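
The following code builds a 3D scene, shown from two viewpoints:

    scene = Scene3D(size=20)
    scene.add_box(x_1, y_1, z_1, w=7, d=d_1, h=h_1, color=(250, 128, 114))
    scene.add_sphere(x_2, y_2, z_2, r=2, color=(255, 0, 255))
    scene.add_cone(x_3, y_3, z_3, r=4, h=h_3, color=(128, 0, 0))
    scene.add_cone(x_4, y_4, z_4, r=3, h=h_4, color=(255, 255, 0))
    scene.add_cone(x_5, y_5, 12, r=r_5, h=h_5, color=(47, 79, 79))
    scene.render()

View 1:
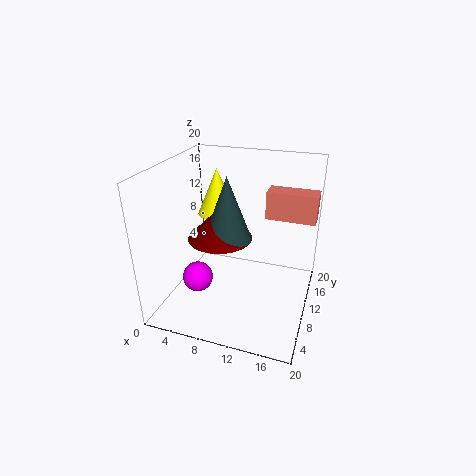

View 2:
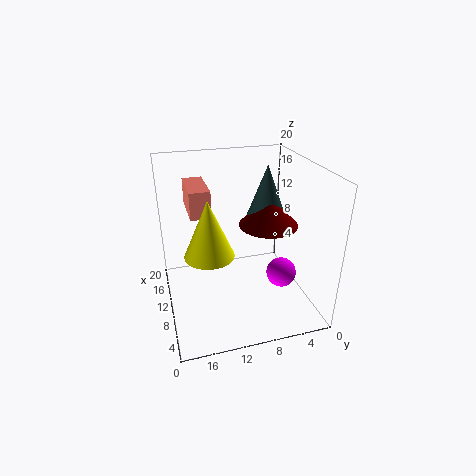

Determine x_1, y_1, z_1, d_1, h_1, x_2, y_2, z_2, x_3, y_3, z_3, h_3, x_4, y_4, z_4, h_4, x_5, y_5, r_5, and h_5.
x_1 = 13, y_1 = 13, z_1 = 12, d_1 = 3, h_1 = 4, x_2 = 6, y_2 = 5, z_2 = 6, x_3 = 9, y_3 = 6, z_3 = 12, h_3 = 4, x_4 = 5, y_4 = 15, z_4 = 11, h_4 = 7, x_5 = 10, y_5 = 6, r_5 = 3, h_5 = 8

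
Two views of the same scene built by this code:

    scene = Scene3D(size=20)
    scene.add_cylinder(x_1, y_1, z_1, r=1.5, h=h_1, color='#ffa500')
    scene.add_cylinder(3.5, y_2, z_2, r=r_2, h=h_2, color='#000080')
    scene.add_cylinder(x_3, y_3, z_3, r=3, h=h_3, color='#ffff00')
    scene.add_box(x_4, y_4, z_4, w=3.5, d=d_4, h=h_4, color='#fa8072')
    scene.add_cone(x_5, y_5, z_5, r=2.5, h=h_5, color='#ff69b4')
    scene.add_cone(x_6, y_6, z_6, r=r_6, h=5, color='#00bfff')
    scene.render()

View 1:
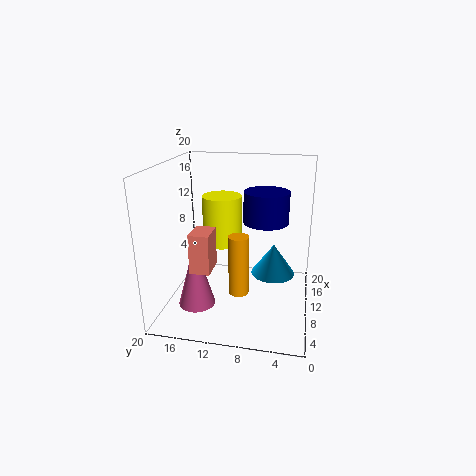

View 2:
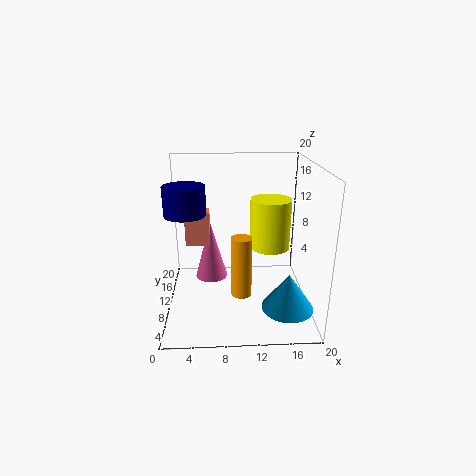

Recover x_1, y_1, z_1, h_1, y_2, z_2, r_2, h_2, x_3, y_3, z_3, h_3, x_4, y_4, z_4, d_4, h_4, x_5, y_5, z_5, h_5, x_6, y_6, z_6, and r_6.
x_1 = 10.5, y_1 = 10, z_1 = 1, h_1 = 9, y_2 = 5.5, z_2 = 15, r_2 = 2.5, h_2 = 3.5, x_3 = 15, y_3 = 13.5, z_3 = 7, h_3 = 7.5, x_4 = 2.5, y_4 = 12, z_4 = 8, d_4 = 2.5, h_4 = 5, x_5 = 6, y_5 = 15, z_5 = 1.5, h_5 = 9, x_6 = 16.5, y_6 = 5.5, z_6 = 1.5, r_6 = 3.5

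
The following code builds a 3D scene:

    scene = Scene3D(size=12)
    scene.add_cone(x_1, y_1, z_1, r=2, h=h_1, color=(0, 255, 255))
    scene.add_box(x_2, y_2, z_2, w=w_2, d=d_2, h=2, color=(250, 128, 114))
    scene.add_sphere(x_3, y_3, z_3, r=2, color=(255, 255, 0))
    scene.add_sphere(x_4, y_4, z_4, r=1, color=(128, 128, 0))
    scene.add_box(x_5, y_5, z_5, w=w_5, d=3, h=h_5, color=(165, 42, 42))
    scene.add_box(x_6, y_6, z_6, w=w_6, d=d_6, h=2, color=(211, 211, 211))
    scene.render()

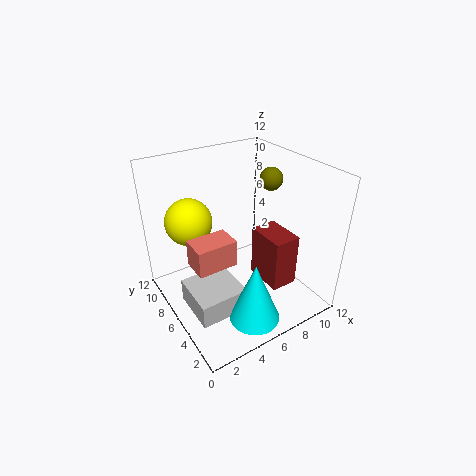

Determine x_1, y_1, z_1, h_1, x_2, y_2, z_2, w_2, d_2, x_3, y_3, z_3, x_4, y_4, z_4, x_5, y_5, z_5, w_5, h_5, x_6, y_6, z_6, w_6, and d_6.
x_1 = 5, y_1 = 2, z_1 = 1, h_1 = 5, x_2 = 1, y_2 = 3, z_2 = 6, w_2 = 3, d_2 = 2, x_3 = 3, y_3 = 9, z_3 = 7, x_4 = 10, y_4 = 7, z_4 = 10, x_5 = 6, y_5 = 1, z_5 = 4, w_5 = 2, h_5 = 4, x_6 = 1, y_6 = 3, z_6 = 1, w_6 = 4, d_6 = 4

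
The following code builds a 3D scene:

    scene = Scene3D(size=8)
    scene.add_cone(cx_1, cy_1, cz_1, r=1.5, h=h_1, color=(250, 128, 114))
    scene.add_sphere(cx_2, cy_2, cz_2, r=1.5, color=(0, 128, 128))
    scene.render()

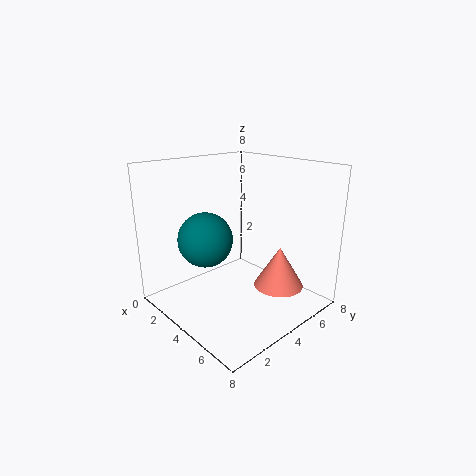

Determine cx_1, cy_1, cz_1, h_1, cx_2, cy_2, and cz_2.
cx_1 = 5; cy_1 = 6.5; cz_1 = 0.5; h_1 = 2.5; cx_2 = 3; cy_2 = 2.5; cz_2 = 4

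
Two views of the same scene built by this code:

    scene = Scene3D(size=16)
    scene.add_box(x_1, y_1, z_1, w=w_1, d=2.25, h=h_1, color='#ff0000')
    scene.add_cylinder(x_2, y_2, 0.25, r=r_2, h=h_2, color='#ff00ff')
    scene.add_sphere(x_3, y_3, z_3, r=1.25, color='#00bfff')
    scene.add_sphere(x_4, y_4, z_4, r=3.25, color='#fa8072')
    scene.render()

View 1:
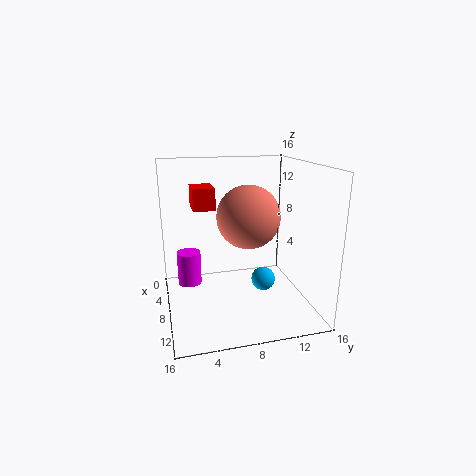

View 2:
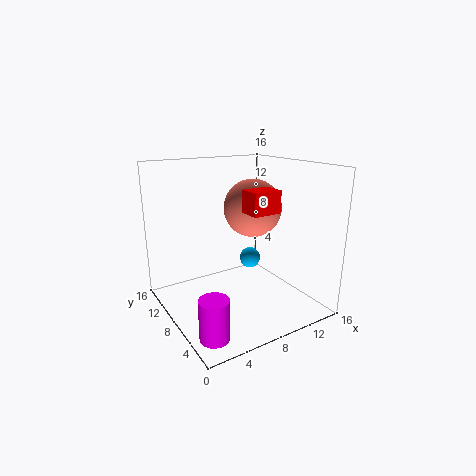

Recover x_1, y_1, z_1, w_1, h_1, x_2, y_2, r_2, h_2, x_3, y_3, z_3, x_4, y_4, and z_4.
x_1 = 6.75, y_1 = 3, z_1 = 11.75, w_1 = 3, h_1 = 2.25, x_2 = 2.25, y_2 = 3, r_2 = 1.5, h_2 = 4.25, x_3 = 11, y_3 = 10, z_3 = 4.25, x_4 = 10.25, y_4 = 8.5, z_4 = 11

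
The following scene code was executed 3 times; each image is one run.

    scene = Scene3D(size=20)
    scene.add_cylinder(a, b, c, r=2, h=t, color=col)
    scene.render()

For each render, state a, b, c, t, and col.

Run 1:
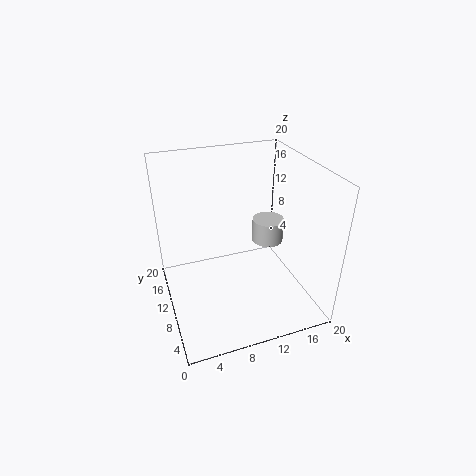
a = 13
b = 7
c = 11
t = 3
col = 'lightgray'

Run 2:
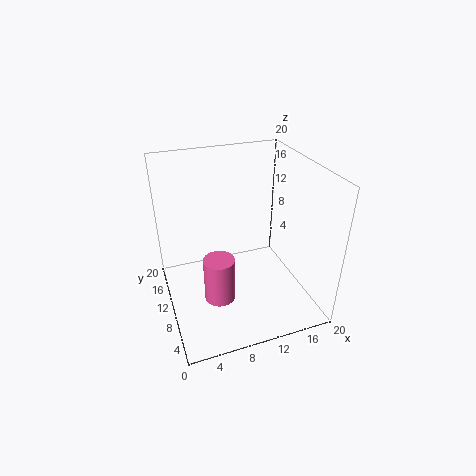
a = 6
b = 6
c = 4
t = 6
col = 'hotpink'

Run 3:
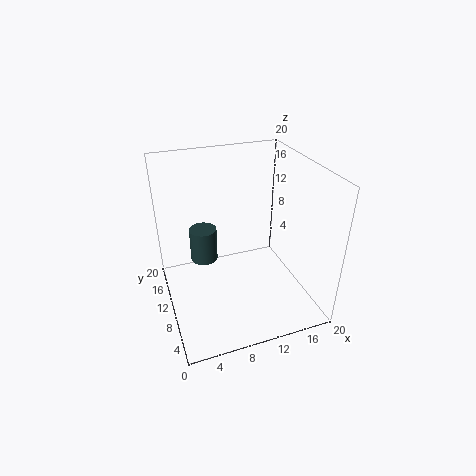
a = 6
b = 14
c = 5
t = 5
col = 'darkslategray'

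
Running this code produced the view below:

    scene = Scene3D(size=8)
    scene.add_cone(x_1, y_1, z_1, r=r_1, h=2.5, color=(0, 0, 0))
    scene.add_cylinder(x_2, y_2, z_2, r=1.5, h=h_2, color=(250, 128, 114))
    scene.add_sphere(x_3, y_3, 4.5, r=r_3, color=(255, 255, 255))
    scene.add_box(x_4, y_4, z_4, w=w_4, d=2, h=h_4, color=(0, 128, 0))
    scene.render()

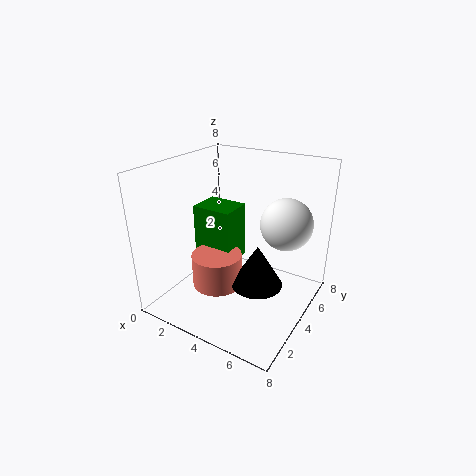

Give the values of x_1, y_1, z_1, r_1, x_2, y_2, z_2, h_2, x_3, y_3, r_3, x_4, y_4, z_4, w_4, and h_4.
x_1 = 5; y_1 = 4.5; z_1 = 1; r_1 = 1.5; x_2 = 2.5; y_2 = 4; z_2 = 0.5; h_2 = 2; x_3 = 6; y_3 = 6; r_3 = 1.5; x_4 = 0.5; y_4 = 4.5; z_4 = 1.5; w_4 = 2.5; h_4 = 3.5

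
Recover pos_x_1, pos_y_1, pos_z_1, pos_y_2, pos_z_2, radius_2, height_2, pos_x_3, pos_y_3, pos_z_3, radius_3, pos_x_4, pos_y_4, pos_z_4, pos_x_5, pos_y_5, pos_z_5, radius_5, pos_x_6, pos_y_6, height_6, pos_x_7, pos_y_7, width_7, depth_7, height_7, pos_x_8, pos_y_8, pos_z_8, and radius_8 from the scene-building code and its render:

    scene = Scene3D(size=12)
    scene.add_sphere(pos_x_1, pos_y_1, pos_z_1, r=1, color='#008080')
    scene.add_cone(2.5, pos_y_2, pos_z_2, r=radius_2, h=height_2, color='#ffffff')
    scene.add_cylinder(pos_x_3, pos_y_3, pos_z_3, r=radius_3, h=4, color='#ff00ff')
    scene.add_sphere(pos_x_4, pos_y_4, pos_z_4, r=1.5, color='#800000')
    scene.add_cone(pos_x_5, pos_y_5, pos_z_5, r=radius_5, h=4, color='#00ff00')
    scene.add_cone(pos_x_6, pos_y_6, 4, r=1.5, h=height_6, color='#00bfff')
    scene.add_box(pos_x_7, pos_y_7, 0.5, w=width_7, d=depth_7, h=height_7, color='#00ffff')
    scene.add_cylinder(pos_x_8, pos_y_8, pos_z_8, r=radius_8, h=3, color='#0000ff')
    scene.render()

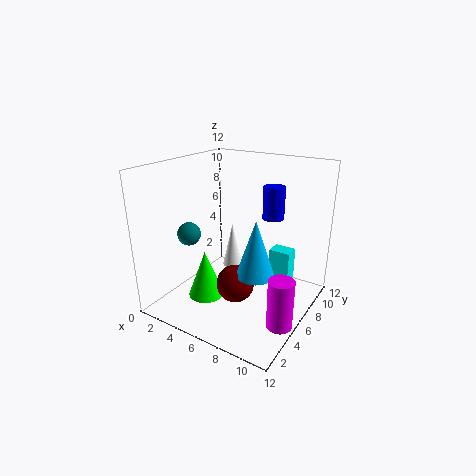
pos_x_1 = 2, pos_y_1 = 4.5, pos_z_1 = 6, pos_y_2 = 10.5, pos_z_2 = 0.5, radius_2 = 1, height_2 = 4.5, pos_x_3 = 11, pos_y_3 = 4, pos_z_3 = 0.5, radius_3 = 1, pos_x_4 = 7, pos_y_4 = 4, pos_z_4 = 3, pos_x_5 = 4, pos_y_5 = 4, pos_z_5 = 1, radius_5 = 1.5, pos_x_6 = 8.5, pos_y_6 = 4.5, height_6 = 4.5, pos_x_7 = 7, pos_y_7 = 10, width_7 = 2, depth_7 = 1.5, height_7 = 3, pos_x_8 = 7, pos_y_8 = 10.5, pos_z_8 = 6.5, radius_8 = 1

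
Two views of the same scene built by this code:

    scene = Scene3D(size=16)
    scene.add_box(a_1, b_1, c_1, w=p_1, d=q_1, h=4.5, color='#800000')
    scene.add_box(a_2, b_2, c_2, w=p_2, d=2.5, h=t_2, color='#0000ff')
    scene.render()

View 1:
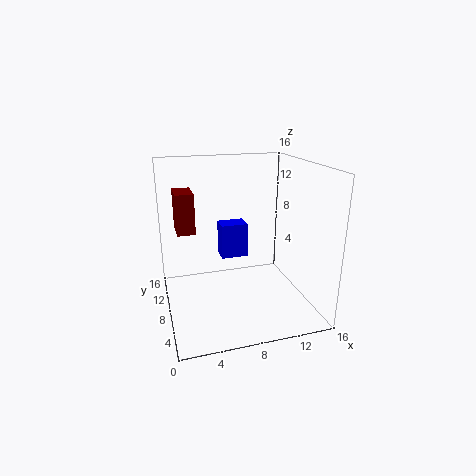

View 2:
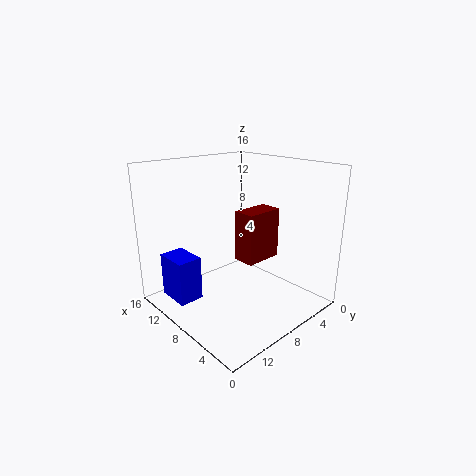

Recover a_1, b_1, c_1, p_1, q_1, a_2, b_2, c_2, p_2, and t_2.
a_1 = 1.5, b_1 = 9, c_1 = 8.5, p_1 = 2, q_1 = 3.5, a_2 = 7.5, b_2 = 13.5, c_2 = 3, p_2 = 3.5, t_2 = 4.5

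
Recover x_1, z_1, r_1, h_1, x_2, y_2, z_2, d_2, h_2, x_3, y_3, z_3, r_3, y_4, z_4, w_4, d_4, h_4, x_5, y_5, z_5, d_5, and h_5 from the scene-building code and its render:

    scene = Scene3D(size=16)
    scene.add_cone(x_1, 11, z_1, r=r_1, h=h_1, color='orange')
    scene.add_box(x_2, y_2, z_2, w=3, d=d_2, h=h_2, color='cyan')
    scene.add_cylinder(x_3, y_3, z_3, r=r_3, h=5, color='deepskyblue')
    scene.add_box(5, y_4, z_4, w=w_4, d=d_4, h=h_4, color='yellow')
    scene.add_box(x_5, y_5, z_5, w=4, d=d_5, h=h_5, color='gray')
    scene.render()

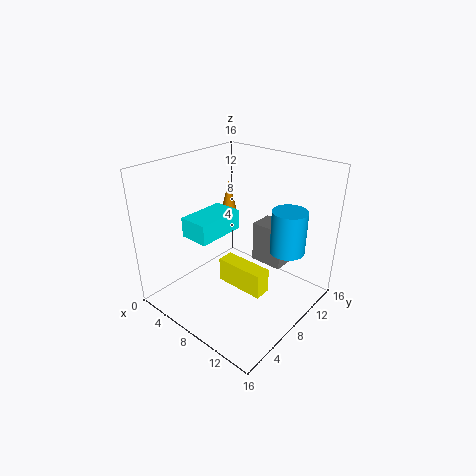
x_1 = 4
z_1 = 9
r_1 = 1
h_1 = 4
x_2 = 6
y_2 = 2
z_2 = 10
d_2 = 5
h_2 = 2
x_3 = 12
y_3 = 12
z_3 = 6
r_3 = 2
y_4 = 8
z_4 = 1
w_4 = 6
d_4 = 2
h_4 = 3
x_5 = 7
y_5 = 12
z_5 = 3
d_5 = 3
h_5 = 5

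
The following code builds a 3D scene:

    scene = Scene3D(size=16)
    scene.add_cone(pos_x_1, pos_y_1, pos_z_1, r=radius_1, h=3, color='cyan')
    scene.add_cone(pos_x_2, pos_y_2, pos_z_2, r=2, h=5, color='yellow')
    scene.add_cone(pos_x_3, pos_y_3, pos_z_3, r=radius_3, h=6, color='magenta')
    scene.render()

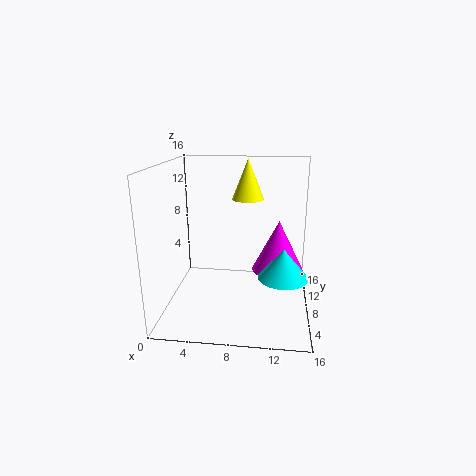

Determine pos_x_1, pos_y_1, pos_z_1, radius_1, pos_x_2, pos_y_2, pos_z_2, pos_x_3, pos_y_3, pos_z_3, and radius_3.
pos_x_1 = 13, pos_y_1 = 4, pos_z_1 = 5.5, radius_1 = 2.5, pos_x_2 = 8.5, pos_y_2 = 14, pos_z_2 = 11, pos_x_3 = 12.5, pos_y_3 = 10, pos_z_3 = 3.5, radius_3 = 3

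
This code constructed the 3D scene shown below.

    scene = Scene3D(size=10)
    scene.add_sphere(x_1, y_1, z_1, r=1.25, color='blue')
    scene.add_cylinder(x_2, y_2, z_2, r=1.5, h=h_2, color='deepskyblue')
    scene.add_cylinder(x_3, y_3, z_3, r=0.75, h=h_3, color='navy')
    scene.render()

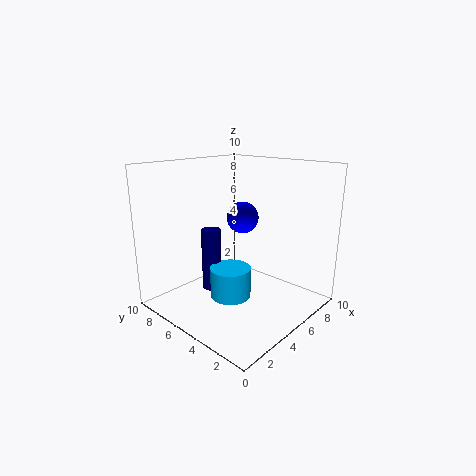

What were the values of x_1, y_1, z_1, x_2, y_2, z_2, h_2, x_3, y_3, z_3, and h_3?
x_1 = 7.75
y_1 = 7
z_1 = 5.5
x_2 = 5
y_2 = 5.75
z_2 = 0.25
h_2 = 2.25
x_3 = 5
y_3 = 7.75
z_3 = 0.25
h_3 = 4.75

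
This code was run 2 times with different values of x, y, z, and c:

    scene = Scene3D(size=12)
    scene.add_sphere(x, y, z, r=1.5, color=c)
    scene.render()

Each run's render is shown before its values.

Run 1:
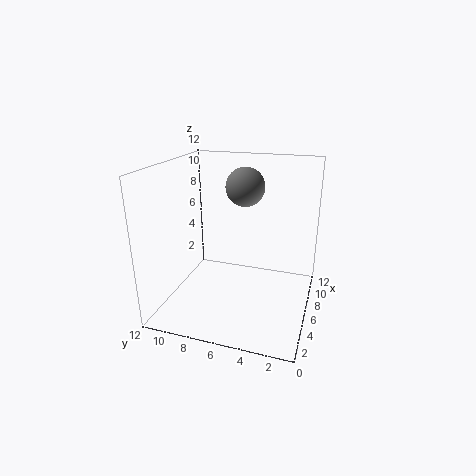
x = 5.5; y = 5.25; z = 10.5; c = 'gray'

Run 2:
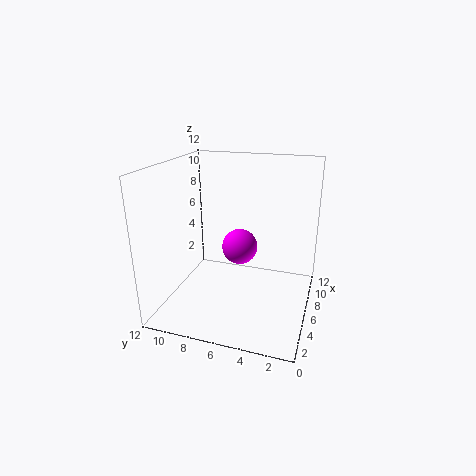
x = 6.5; y = 6; z = 5; c = 'magenta'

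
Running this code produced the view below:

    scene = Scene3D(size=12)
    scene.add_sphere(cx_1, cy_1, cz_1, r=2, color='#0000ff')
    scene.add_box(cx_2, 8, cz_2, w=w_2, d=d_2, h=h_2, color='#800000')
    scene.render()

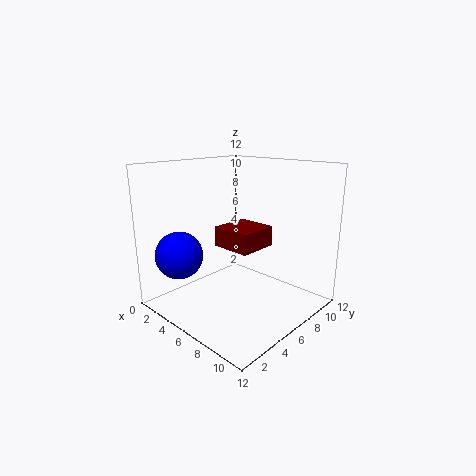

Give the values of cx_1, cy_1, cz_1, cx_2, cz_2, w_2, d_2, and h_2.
cx_1 = 2.5
cy_1 = 2.5
cz_1 = 4.5
cx_2 = 1
cz_2 = 3.5
w_2 = 4
d_2 = 4
h_2 = 2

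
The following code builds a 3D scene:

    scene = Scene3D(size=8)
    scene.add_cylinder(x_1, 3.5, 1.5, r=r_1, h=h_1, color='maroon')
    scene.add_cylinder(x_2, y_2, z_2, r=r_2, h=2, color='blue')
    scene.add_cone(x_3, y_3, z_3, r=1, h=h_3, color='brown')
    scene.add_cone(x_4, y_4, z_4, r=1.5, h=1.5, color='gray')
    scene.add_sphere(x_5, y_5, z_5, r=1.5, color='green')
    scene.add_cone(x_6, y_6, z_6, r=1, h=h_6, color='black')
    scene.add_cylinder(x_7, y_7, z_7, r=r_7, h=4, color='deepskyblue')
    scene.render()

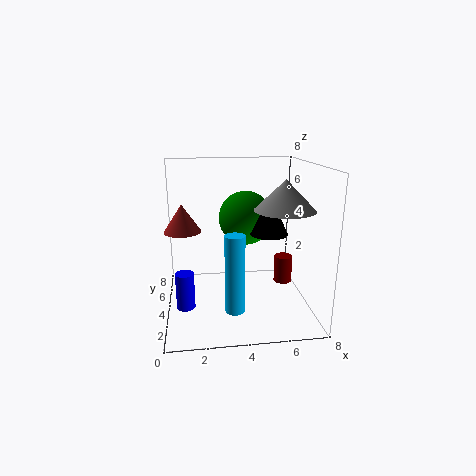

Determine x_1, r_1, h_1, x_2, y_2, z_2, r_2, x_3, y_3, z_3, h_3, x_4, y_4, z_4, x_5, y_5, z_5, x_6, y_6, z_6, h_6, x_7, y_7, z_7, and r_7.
x_1 = 6.5, r_1 = 0.5, h_1 = 1.5, x_2 = 1, y_2 = 3, z_2 = 0.5, r_2 = 0.5, x_3 = 1, y_3 = 4, z_3 = 4.5, h_3 = 1.5, x_4 = 6, y_4 = 2, z_4 = 6, x_5 = 4.5, y_5 = 4.5, z_5 = 5, x_6 = 5.5, y_6 = 3, z_6 = 4.5, h_6 = 2, x_7 = 3.5, y_7 = 1.5, z_7 = 1, r_7 = 0.5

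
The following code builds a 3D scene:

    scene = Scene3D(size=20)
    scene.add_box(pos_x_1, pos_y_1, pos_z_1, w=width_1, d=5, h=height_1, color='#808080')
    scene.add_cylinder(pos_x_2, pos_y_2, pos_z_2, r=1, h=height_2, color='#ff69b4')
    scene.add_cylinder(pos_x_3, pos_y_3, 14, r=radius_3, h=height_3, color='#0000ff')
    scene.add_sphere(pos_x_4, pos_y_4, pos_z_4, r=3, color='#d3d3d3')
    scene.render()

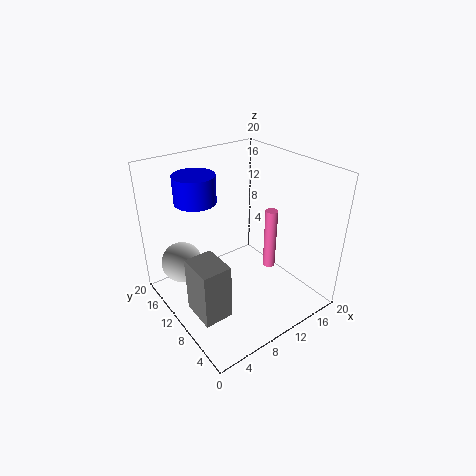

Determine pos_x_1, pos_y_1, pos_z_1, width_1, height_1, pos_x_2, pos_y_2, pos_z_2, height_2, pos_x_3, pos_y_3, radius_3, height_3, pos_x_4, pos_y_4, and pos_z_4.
pos_x_1 = 2; pos_y_1 = 6; pos_z_1 = 1; width_1 = 4; height_1 = 8; pos_x_2 = 18; pos_y_2 = 12; pos_z_2 = 1; height_2 = 10; pos_x_3 = 7; pos_y_3 = 16; radius_3 = 3; height_3 = 4; pos_x_4 = 4; pos_y_4 = 16; pos_z_4 = 5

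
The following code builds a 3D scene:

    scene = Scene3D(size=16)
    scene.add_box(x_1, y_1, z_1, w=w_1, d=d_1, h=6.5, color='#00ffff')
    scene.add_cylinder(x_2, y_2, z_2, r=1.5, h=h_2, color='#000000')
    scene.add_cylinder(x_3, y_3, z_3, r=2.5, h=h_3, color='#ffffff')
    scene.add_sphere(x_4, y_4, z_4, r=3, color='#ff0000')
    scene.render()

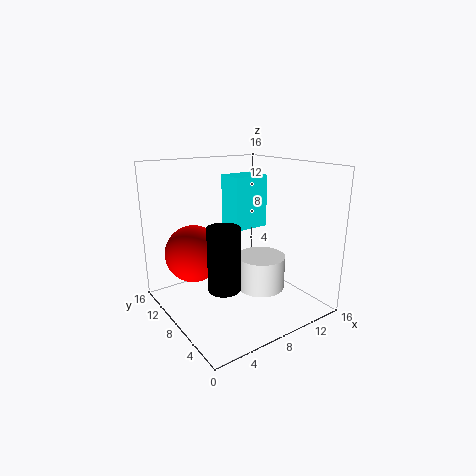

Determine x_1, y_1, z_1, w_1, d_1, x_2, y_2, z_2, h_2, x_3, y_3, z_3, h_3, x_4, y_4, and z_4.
x_1 = 10; y_1 = 11; z_1 = 7.5; w_1 = 4.5; d_1 = 3.5; x_2 = 3; y_2 = 3; z_2 = 5.5; h_2 = 6; x_3 = 8.5; y_3 = 4.5; z_3 = 3.5; h_3 = 3.5; x_4 = 3; y_4 = 9; z_4 = 7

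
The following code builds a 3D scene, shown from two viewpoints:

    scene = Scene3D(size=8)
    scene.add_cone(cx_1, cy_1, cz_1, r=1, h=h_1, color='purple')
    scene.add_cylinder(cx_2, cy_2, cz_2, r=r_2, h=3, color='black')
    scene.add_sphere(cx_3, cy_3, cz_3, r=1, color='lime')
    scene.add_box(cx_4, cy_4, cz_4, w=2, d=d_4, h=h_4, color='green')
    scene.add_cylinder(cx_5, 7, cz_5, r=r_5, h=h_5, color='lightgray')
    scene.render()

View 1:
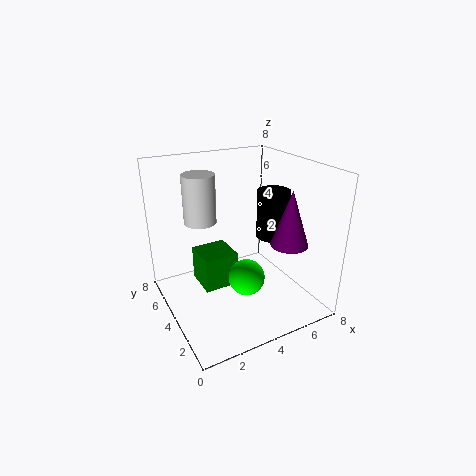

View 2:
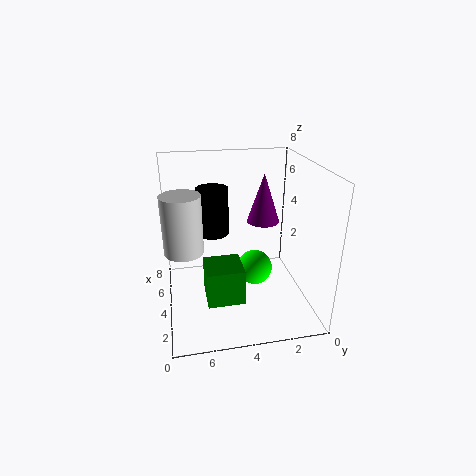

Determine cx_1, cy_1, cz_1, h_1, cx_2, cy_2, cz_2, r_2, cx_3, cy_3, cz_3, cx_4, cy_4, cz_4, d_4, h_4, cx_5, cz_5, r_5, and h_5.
cx_1 = 6, cy_1 = 2, cz_1 = 4, h_1 = 3, cx_2 = 7, cy_2 = 5, cz_2 = 3, r_2 = 1, cx_3 = 4, cy_3 = 3, cz_3 = 2, cx_4 = 2, cy_4 = 4, cz_4 = 1, d_4 = 2, h_4 = 2, cx_5 = 3, cz_5 = 4, r_5 = 1, h_5 = 3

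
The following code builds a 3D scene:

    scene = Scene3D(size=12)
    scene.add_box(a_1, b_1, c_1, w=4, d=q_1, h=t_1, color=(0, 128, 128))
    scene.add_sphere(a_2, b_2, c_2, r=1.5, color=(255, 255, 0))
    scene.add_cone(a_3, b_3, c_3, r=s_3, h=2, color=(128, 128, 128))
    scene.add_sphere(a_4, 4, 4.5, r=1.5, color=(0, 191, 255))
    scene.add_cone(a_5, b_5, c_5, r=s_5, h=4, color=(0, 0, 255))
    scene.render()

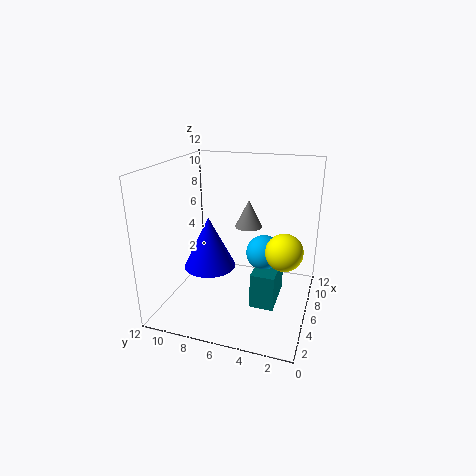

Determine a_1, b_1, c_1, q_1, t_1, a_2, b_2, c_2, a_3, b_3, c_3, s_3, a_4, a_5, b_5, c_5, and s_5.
a_1 = 4.5, b_1 = 2.5, c_1 = 0.5, q_1 = 2, t_1 = 3, a_2 = 5.5, b_2 = 2, c_2 = 5.5, a_3 = 4, b_3 = 4.5, c_3 = 8, s_3 = 1, a_4 = 7, a_5 = 3.5, b_5 = 7.5, c_5 = 4.5, s_5 = 2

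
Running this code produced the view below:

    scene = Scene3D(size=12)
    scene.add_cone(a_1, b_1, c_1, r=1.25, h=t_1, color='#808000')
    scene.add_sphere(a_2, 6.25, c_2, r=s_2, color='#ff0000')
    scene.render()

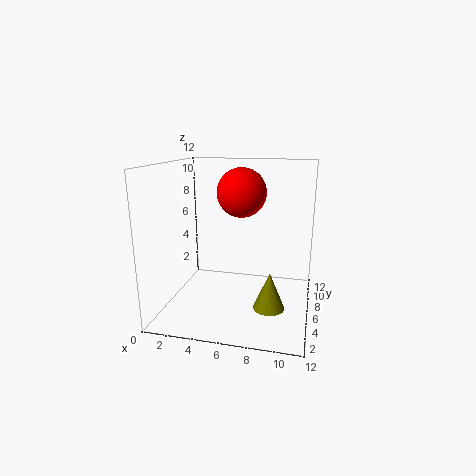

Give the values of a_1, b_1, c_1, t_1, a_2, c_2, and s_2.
a_1 = 9; b_1 = 4; c_1 = 1; t_1 = 3; a_2 = 6.25; c_2 = 9.75; s_2 = 2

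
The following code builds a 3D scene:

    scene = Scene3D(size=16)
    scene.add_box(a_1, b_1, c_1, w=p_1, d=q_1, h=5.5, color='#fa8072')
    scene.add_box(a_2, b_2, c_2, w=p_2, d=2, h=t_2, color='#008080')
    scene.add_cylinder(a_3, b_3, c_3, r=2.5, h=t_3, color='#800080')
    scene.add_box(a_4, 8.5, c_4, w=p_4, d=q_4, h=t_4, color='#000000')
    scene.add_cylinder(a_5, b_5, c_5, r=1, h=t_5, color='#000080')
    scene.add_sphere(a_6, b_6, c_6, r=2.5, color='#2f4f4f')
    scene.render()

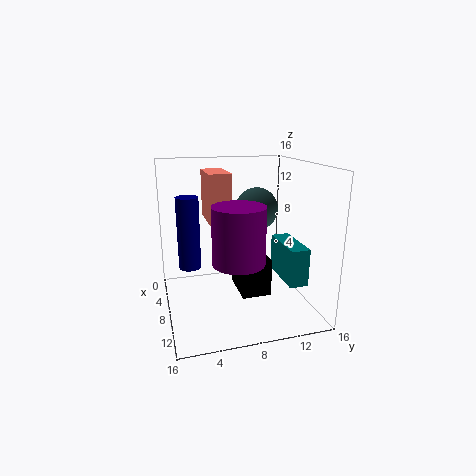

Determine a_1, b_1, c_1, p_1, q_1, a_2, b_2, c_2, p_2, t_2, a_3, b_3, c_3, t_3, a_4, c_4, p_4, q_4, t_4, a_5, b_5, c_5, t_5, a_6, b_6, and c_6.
a_1 = 2.5
b_1 = 5
c_1 = 9.5
p_1 = 5
q_1 = 2.5
a_2 = 8
b_2 = 12
c_2 = 4
p_2 = 5.5
t_2 = 4
a_3 = 13.5
b_3 = 6.5
c_3 = 7.5
t_3 = 5.5
a_4 = 3.5
c_4 = 0.5
p_4 = 5
q_4 = 3.5
t_4 = 4.5
a_5 = 13
b_5 = 2
c_5 = 7.5
t_5 = 6.5
a_6 = 5.5
b_6 = 11
c_6 = 10.5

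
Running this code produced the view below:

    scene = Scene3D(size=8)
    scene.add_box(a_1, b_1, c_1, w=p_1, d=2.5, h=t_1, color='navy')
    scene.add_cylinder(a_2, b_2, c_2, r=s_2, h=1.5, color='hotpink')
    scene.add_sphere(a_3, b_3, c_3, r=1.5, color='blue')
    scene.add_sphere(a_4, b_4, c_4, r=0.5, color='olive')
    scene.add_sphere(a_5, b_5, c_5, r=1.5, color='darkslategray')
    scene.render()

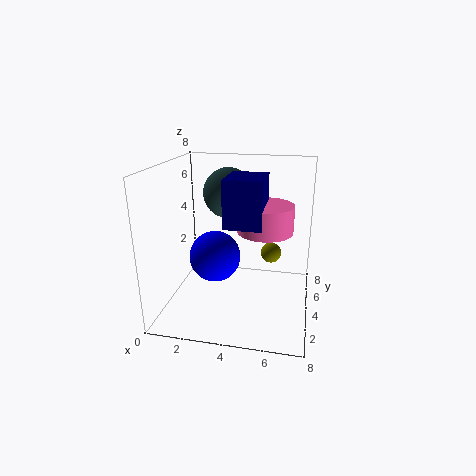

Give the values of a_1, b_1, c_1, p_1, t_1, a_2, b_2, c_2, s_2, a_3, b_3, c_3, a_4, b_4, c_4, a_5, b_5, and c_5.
a_1 = 3.5
b_1 = 2.5
c_1 = 5
p_1 = 2
t_1 = 2.5
a_2 = 5.5
b_2 = 4
c_2 = 4.5
s_2 = 1.5
a_3 = 2.5
b_3 = 4.5
c_3 = 2.5
a_4 = 6
b_4 = 2.5
c_4 = 4
a_5 = 3
b_5 = 6
c_5 = 6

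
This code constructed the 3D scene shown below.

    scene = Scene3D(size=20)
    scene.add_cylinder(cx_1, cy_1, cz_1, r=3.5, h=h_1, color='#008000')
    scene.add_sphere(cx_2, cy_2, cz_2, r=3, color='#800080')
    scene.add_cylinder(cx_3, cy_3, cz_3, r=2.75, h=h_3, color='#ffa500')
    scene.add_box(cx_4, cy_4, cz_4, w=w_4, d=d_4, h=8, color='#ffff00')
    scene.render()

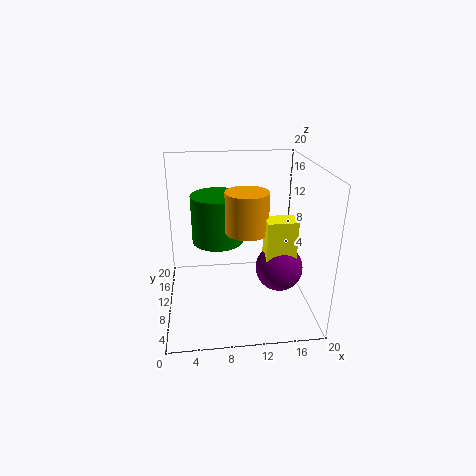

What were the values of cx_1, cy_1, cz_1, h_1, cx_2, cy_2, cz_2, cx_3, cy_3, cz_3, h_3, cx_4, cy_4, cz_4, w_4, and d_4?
cx_1 = 7.25; cy_1 = 10.25; cz_1 = 9.75; h_1 = 6.5; cx_2 = 14.75; cy_2 = 5.25; cz_2 = 7.75; cx_3 = 10.75; cy_3 = 7; cz_3 = 12.25; h_3 = 5.25; cx_4 = 12.75; cy_4 = 3.75; cz_4 = 6.5; w_4 = 3.75; d_4 = 2.75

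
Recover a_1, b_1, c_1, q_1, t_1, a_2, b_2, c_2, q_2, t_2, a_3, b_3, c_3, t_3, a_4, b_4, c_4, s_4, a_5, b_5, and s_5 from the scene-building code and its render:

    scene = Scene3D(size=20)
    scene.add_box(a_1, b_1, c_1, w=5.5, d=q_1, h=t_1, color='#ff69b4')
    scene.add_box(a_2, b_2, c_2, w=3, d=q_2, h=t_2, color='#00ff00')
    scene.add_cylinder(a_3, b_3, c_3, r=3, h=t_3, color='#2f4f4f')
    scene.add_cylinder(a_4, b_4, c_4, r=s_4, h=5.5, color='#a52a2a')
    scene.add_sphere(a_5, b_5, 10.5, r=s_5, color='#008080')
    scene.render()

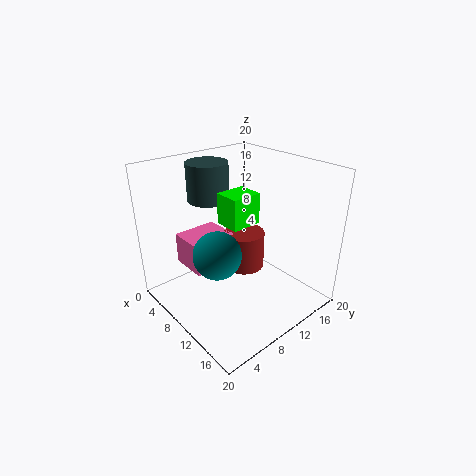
a_1 = 2.5, b_1 = 4.5, c_1 = 5, q_1 = 6.5, t_1 = 4.5, a_2 = 13.5, b_2 = 4, c_2 = 15.5, q_2 = 3.5, t_2 = 3.5, a_3 = 4, b_3 = 9.5, c_3 = 14, t_3 = 5.5, a_4 = 8.5, b_4 = 12.5, c_4 = 4, s_4 = 3, a_5 = 12.5, b_5 = 4.5, s_5 = 3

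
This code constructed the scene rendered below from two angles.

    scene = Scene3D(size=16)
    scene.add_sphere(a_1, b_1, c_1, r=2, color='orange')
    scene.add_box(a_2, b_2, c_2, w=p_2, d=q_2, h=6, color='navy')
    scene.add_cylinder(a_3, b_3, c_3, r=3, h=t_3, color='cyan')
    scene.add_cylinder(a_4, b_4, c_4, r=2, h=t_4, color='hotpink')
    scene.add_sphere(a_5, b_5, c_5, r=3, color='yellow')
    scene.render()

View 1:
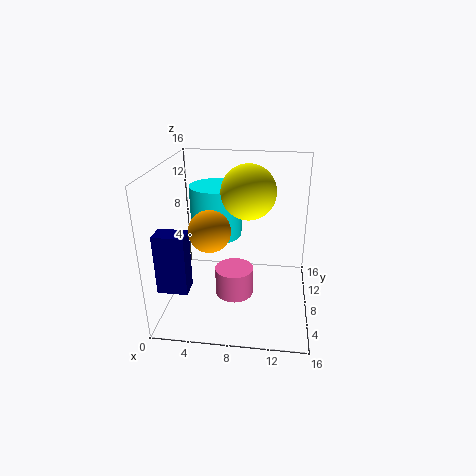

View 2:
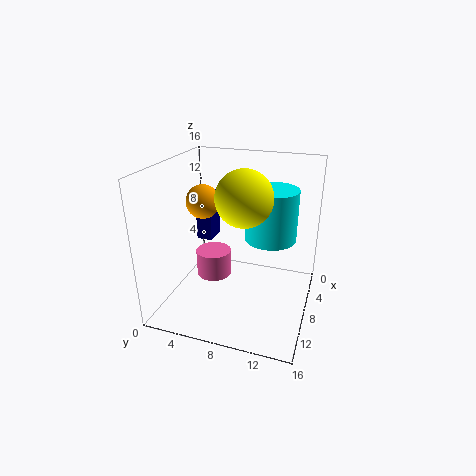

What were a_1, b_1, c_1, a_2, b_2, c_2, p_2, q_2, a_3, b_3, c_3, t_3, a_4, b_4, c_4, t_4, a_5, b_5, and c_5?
a_1 = 6, b_1 = 3, c_1 = 11, a_2 = 1, b_2 = 1, c_2 = 5, p_2 = 3, q_2 = 2, a_3 = 5, b_3 = 11, c_3 = 7, t_3 = 6, a_4 = 8, b_4 = 5, c_4 = 3, t_4 = 3, a_5 = 9, b_5 = 9, c_5 = 13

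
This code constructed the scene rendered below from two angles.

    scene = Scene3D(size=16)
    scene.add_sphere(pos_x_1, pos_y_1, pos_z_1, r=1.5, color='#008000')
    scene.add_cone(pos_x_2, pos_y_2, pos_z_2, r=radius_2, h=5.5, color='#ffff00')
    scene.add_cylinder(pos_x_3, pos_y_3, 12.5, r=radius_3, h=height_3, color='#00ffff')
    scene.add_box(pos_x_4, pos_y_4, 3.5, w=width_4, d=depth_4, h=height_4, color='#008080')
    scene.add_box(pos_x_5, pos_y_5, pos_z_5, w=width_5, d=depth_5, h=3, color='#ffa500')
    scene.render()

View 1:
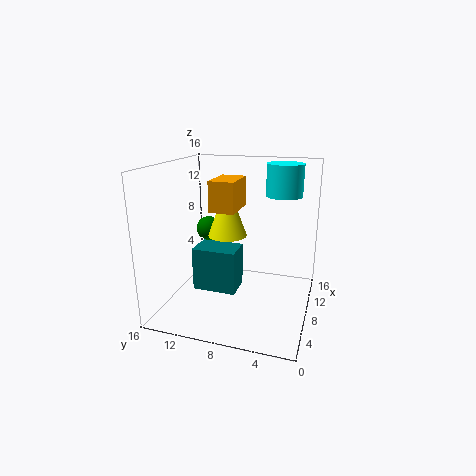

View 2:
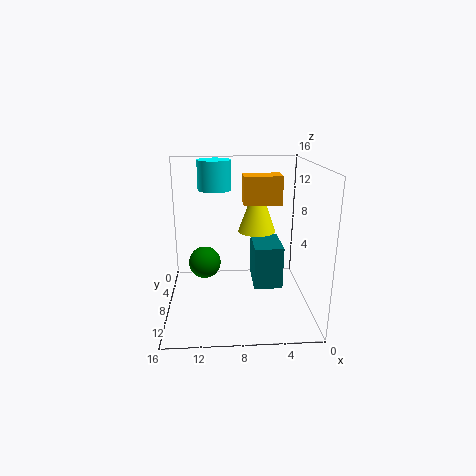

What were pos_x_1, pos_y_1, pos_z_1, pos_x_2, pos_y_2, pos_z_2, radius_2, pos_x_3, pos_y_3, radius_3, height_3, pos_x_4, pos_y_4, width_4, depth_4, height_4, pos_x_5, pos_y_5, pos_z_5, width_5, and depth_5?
pos_x_1 = 11.5
pos_y_1 = 13
pos_z_1 = 7.5
pos_x_2 = 6
pos_y_2 = 8.5
pos_z_2 = 9
radius_2 = 2
pos_x_3 = 10.5
pos_y_3 = 3.5
radius_3 = 2
height_3 = 3.5
pos_x_4 = 3.5
pos_y_4 = 7
width_4 = 3
depth_4 = 4.5
height_4 = 4.5
pos_x_5 = 3.5
pos_y_5 = 7
pos_z_5 = 12
width_5 = 4
depth_5 = 2.5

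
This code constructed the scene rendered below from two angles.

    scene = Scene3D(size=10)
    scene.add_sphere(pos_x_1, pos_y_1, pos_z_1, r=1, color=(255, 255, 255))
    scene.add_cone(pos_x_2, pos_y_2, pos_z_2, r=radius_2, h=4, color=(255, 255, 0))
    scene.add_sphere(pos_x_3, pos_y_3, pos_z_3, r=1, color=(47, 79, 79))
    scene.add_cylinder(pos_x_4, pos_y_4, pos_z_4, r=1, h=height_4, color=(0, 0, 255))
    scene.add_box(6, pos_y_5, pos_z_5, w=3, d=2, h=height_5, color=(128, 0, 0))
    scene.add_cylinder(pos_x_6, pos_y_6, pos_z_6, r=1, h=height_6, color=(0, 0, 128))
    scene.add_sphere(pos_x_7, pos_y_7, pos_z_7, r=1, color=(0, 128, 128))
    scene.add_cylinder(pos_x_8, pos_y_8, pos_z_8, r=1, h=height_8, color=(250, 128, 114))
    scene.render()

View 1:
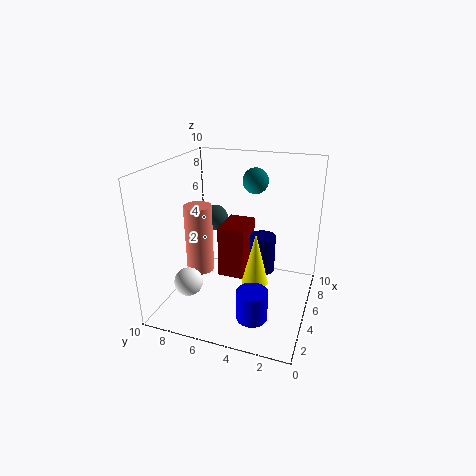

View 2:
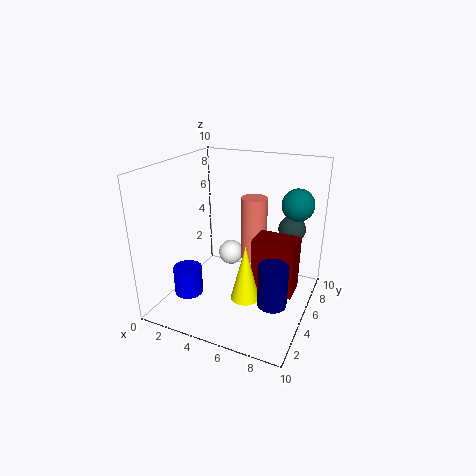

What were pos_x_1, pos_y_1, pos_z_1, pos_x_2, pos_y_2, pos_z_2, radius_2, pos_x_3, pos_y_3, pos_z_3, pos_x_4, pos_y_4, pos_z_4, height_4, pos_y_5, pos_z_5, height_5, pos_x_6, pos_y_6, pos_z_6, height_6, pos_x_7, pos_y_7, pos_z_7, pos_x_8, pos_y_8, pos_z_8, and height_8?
pos_x_1 = 3
pos_y_1 = 8
pos_z_1 = 2
pos_x_2 = 6
pos_y_2 = 4
pos_z_2 = 1
radius_2 = 1
pos_x_3 = 8
pos_y_3 = 8
pos_z_3 = 5
pos_x_4 = 2
pos_y_4 = 3
pos_z_4 = 1
height_4 = 2
pos_y_5 = 5
pos_z_5 = 1
height_5 = 4
pos_x_6 = 8
pos_y_6 = 4
pos_z_6 = 1
height_6 = 3
pos_x_7 = 9
pos_y_7 = 5
pos_z_7 = 8
pos_x_8 = 5
pos_y_8 = 8
pos_z_8 = 2
height_8 = 5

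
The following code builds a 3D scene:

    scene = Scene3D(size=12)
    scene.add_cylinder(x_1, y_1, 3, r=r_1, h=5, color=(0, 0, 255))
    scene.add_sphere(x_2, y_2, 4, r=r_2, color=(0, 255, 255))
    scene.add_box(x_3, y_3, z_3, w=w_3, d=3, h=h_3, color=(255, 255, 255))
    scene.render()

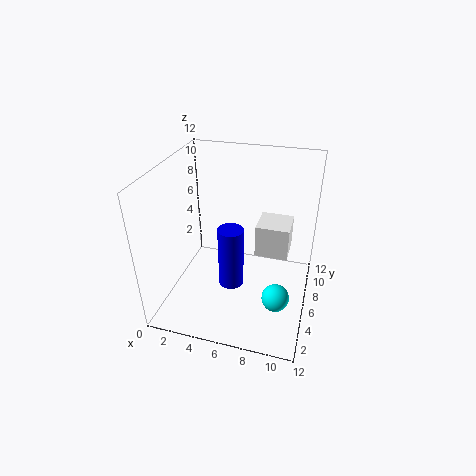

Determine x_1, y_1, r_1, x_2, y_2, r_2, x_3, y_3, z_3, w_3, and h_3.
x_1 = 6, y_1 = 4, r_1 = 1, x_2 = 10, y_2 = 2, r_2 = 1, x_3 = 7, y_3 = 8, z_3 = 3, w_3 = 3, h_3 = 3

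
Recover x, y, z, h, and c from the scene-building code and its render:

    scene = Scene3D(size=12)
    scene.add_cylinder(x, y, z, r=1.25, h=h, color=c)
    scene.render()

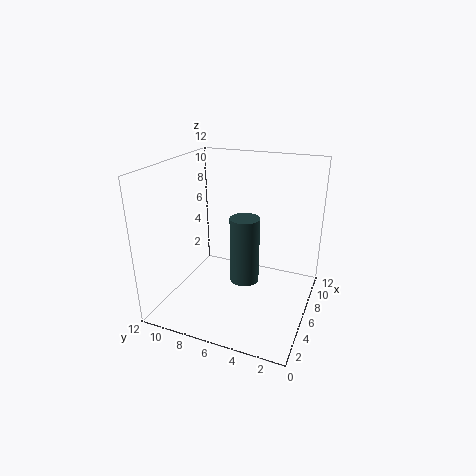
x = 6.25, y = 5.5, z = 2, h = 5.75, c = 'darkslategray'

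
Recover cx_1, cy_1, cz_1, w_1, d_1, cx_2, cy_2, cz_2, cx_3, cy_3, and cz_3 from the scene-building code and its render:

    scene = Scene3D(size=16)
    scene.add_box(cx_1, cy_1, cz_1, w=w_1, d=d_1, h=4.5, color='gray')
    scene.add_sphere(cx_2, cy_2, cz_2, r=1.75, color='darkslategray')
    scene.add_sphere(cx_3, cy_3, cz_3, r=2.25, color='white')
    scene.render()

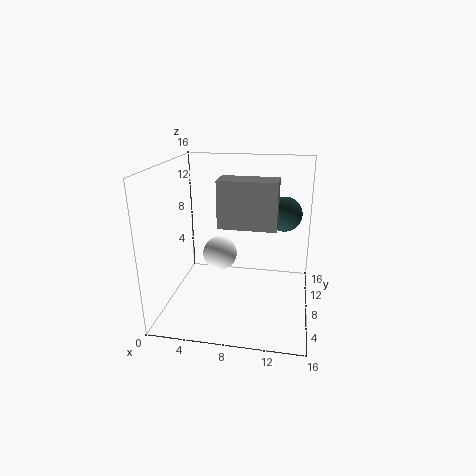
cx_1 = 7
cy_1 = 2.75
cz_1 = 11
w_1 = 5.5
d_1 = 2.5
cx_2 = 13
cy_2 = 6.75
cz_2 = 11.5
cx_3 = 4.5
cy_3 = 13.5
cz_3 = 3.25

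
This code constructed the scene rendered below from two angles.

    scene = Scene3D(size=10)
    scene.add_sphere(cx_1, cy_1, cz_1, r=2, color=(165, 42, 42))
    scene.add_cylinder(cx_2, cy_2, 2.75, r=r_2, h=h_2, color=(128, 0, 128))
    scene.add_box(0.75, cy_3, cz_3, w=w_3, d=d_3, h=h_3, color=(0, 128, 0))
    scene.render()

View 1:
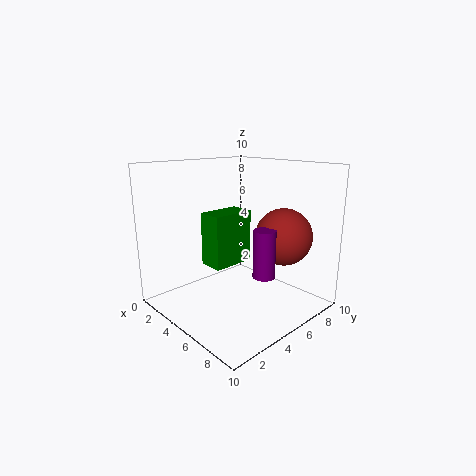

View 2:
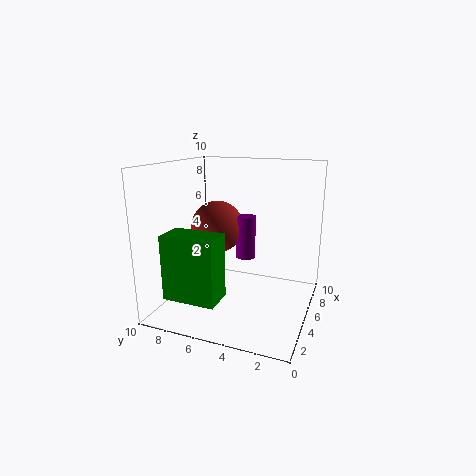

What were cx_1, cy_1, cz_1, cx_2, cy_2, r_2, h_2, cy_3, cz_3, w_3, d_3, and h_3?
cx_1 = 7, cy_1 = 7.5, cz_1 = 5, cx_2 = 7.25, cy_2 = 5.25, r_2 = 0.75, h_2 = 3.25, cy_3 = 5, cz_3 = 1.75, w_3 = 2, d_3 = 3.5, h_3 = 4.25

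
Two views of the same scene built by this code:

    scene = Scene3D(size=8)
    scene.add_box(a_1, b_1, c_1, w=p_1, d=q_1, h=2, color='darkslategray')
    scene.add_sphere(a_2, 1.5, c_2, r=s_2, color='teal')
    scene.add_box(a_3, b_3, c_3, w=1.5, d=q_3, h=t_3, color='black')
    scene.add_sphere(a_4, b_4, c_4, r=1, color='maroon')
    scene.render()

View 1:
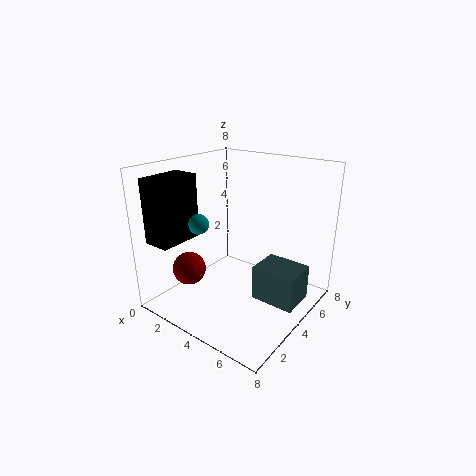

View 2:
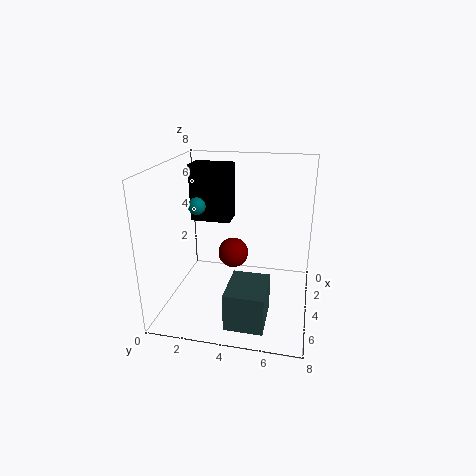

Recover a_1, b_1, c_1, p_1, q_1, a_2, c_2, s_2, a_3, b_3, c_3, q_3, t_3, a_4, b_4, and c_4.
a_1 = 5, b_1 = 4, c_1 = 0.5, p_1 = 2.5, q_1 = 2, a_2 = 3.5, c_2 = 5.5, s_2 = 0.5, a_3 = 0.5, b_3 = 0.5, c_3 = 4, q_3 = 2.5, t_3 = 3.5, a_4 = 1, b_4 = 3, c_4 = 1.5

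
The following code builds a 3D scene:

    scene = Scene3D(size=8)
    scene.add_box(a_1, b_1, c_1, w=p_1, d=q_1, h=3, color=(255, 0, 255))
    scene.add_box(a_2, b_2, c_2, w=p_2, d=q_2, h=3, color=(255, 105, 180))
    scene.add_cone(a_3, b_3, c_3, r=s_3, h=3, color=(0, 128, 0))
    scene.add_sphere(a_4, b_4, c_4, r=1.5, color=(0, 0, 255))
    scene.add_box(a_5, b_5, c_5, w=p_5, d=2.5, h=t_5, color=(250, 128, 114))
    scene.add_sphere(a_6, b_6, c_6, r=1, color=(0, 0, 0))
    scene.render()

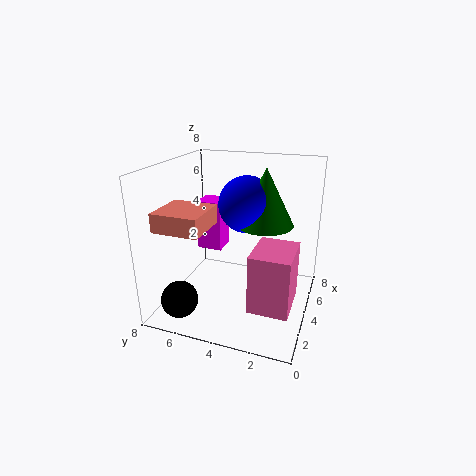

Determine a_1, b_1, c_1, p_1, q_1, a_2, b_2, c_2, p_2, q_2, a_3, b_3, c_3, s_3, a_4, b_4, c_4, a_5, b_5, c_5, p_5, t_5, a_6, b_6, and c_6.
a_1 = 5, b_1 = 5.5, c_1 = 2.5, p_1 = 1.5, q_1 = 1.5, a_2 = 1, b_2 = 0.5, c_2 = 1.5, p_2 = 2.5, q_2 = 2, a_3 = 4, b_3 = 2.5, c_3 = 5, s_3 = 1.5, a_4 = 4, b_4 = 3.5, c_4 = 6, a_5 = 1, b_5 = 5, c_5 = 5, p_5 = 2.5, t_5 = 1, a_6 = 1.5, b_6 = 6.5, c_6 = 1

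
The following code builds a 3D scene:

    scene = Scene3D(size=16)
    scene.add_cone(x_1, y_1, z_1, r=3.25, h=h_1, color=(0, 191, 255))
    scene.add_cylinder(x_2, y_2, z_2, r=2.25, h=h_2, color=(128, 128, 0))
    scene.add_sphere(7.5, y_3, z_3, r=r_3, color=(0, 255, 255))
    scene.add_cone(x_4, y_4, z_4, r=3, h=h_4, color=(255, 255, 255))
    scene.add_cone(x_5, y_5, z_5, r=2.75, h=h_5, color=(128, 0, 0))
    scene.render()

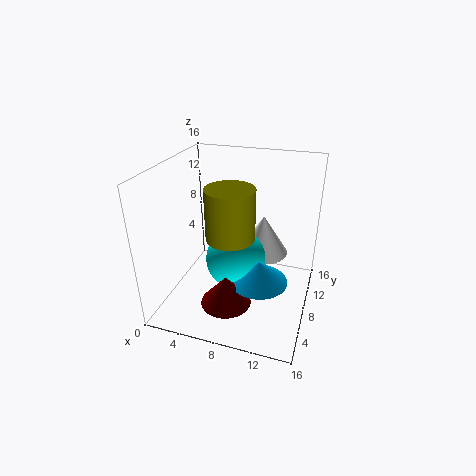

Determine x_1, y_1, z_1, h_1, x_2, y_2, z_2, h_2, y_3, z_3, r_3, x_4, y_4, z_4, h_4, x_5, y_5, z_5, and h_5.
x_1 = 10.75; y_1 = 7; z_1 = 3.5; h_1 = 2.5; x_2 = 9; y_2 = 2.75; z_2 = 11; h_2 = 4.75; y_3 = 8.75; z_3 = 4.75; r_3 = 3.5; x_4 = 10; y_4 = 11.75; z_4 = 4.5; h_4 = 4.75; x_5 = 7.75; y_5 = 4.5; z_5 = 1.75; h_5 = 3.25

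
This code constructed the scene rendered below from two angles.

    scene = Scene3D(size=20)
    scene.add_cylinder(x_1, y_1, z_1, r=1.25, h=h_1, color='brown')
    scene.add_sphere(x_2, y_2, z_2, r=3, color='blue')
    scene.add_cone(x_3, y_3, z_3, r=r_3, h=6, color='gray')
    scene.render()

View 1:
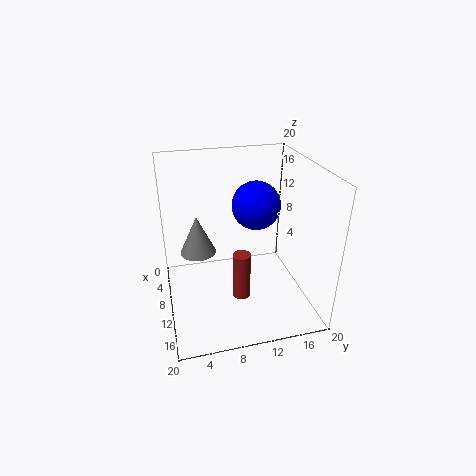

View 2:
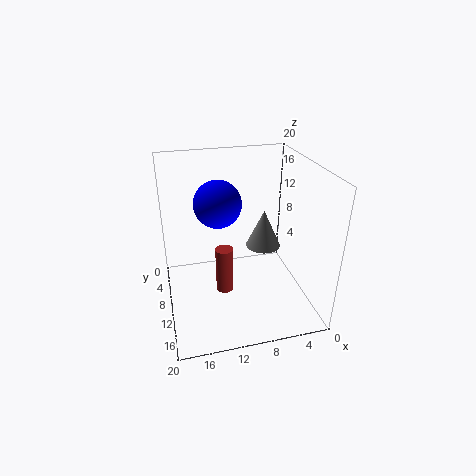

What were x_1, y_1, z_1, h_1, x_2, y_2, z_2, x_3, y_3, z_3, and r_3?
x_1 = 12; y_1 = 10; z_1 = 1.75; h_1 = 6.75; x_2 = 13; y_2 = 11.5; z_2 = 16; x_3 = 4.5; y_3 = 5; z_3 = 5.25; r_3 = 2.75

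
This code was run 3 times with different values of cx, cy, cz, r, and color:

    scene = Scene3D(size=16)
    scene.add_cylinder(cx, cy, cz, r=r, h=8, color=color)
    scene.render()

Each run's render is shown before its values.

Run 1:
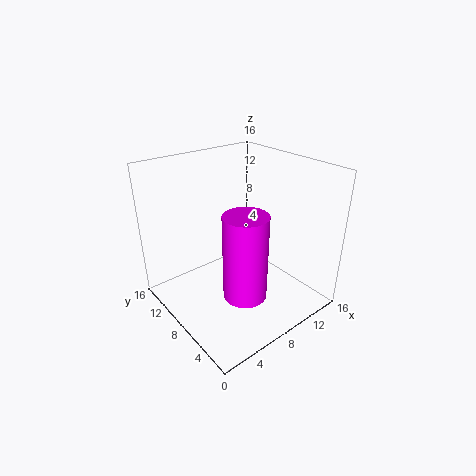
cx = 4
cy = 2
cz = 6
r = 2
color = 'magenta'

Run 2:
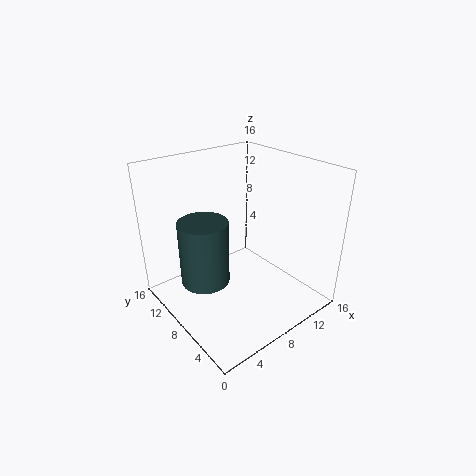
cx = 6
cy = 12
cz = 1
r = 3
color = 'darkslategray'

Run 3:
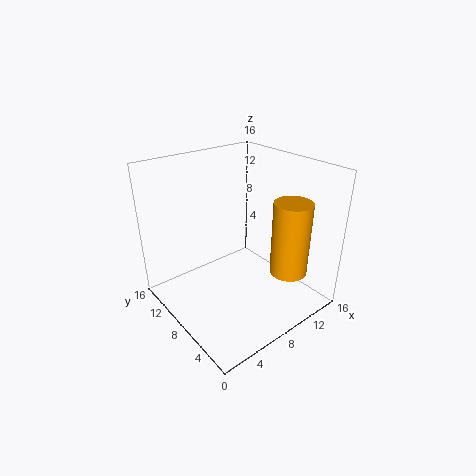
cx = 11
cy = 3
cz = 5
r = 2
color = 'orange'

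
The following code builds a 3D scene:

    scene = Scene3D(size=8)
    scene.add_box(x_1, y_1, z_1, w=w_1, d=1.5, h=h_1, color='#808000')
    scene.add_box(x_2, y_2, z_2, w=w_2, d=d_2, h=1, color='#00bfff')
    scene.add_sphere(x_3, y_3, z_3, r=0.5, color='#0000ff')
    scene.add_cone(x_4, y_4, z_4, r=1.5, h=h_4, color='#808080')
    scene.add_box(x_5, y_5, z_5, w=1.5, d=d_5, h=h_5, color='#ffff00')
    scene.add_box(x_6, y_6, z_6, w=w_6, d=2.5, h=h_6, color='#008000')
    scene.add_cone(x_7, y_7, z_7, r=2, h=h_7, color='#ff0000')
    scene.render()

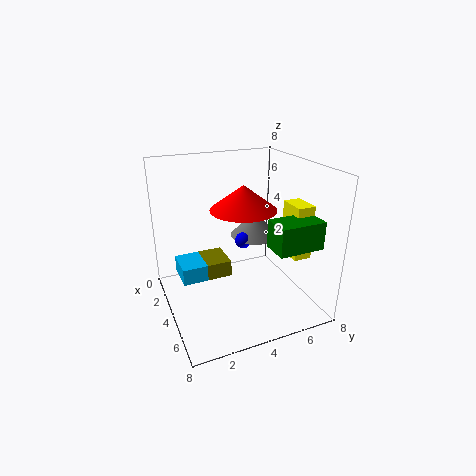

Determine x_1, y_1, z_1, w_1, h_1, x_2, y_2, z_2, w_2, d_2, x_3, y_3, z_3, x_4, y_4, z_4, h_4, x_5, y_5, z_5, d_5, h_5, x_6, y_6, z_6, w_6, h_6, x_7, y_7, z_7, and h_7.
x_1 = 1, y_1 = 2.5, z_1 = 1, w_1 = 2, h_1 = 1, x_2 = 1, y_2 = 1, z_2 = 1, w_2 = 2, d_2 = 2, x_3 = 2.5, y_3 = 5, z_3 = 3, x_4 = 2, y_4 = 6, z_4 = 3, h_4 = 1.5, x_5 = 4.5, y_5 = 6.5, z_5 = 3, d_5 = 1, h_5 = 3, x_6 = 5.5, y_6 = 5, z_6 = 4, w_6 = 1.5, h_6 = 1.5, x_7 = 2.5, y_7 = 5, z_7 = 5, h_7 = 1.5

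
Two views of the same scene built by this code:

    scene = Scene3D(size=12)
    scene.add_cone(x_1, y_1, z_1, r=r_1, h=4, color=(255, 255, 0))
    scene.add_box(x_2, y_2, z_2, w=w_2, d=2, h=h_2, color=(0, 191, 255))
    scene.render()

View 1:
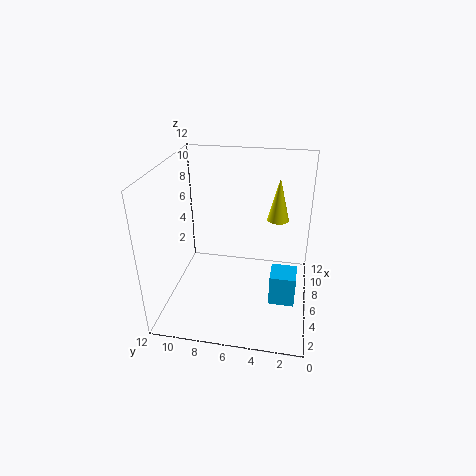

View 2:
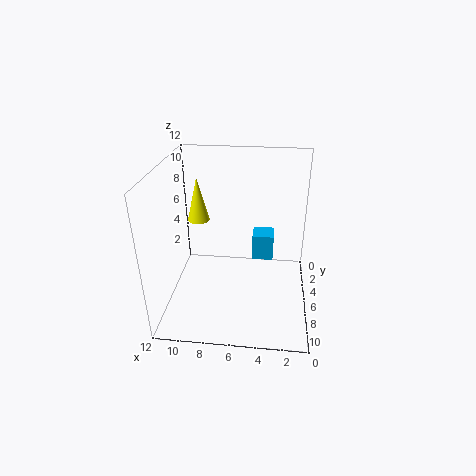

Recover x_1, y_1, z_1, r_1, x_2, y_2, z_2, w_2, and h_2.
x_1 = 10; y_1 = 3; z_1 = 6; r_1 = 1; x_2 = 3; y_2 = 1; z_2 = 2; w_2 = 2; h_2 = 2.5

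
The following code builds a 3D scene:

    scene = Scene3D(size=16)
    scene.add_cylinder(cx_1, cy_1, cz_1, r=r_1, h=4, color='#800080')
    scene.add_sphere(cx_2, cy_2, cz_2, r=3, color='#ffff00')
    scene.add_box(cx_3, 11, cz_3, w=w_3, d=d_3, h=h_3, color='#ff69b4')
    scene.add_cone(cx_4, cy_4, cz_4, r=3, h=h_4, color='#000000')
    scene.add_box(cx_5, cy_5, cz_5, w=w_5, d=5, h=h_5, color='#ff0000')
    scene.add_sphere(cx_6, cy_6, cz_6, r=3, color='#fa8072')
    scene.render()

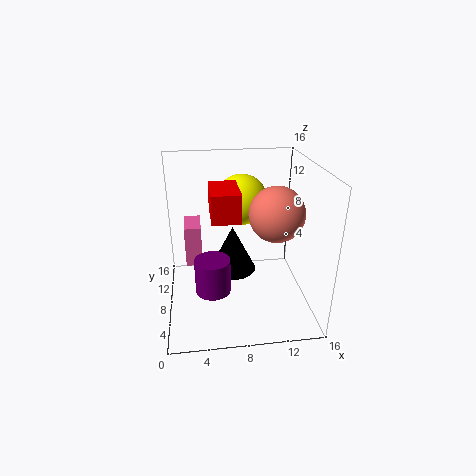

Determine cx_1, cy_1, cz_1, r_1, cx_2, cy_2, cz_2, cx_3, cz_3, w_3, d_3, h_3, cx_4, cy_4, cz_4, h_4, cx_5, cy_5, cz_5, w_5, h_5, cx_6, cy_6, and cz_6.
cx_1 = 5
cy_1 = 7
cz_1 = 2
r_1 = 2
cx_2 = 9
cy_2 = 12
cz_2 = 11
cx_3 = 2
cz_3 = 3
w_3 = 2
d_3 = 4
h_3 = 5
cx_4 = 8
cy_4 = 13
cz_4 = 1
h_4 = 6
cx_5 = 5
cy_5 = 5
cz_5 = 11
w_5 = 3
h_5 = 3
cx_6 = 12
cy_6 = 7
cz_6 = 11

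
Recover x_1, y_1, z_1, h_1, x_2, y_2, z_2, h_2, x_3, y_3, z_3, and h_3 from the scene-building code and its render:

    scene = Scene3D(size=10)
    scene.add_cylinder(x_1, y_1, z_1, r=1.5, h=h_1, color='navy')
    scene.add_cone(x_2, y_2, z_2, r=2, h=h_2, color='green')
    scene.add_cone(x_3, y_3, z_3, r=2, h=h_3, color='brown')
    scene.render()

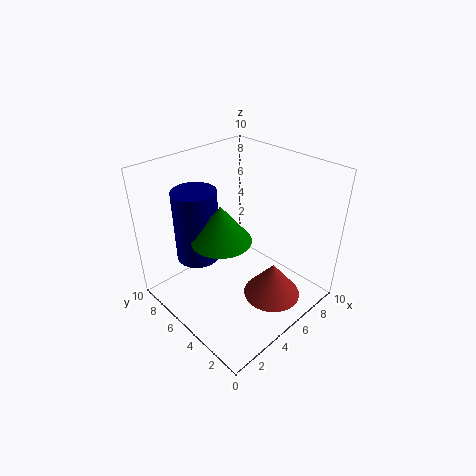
x_1 = 3, y_1 = 7, z_1 = 3.5, h_1 = 5, x_2 = 3.5, y_2 = 5, z_2 = 5.5, h_2 = 2.5, x_3 = 6, y_3 = 2.5, z_3 = 1, h_3 = 2.5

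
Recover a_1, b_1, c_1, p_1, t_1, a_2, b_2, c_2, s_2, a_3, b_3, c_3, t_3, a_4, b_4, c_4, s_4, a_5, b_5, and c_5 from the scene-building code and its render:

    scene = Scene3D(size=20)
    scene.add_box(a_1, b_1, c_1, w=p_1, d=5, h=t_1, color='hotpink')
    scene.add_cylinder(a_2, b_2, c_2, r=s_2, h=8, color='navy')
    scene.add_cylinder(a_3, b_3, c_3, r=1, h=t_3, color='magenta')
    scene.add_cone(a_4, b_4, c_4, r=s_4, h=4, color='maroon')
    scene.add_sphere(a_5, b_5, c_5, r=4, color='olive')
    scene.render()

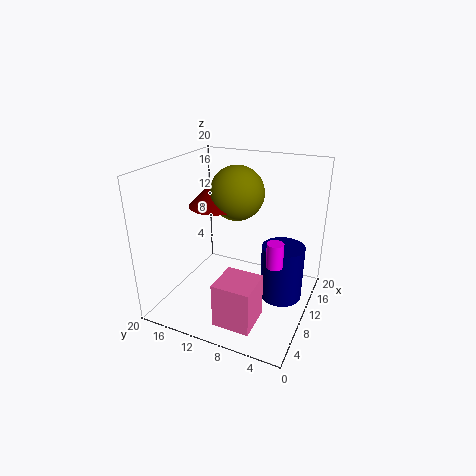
a_1 = 2
b_1 = 5
c_1 = 1
p_1 = 5
t_1 = 6
a_2 = 12
b_2 = 4
c_2 = 1
s_2 = 3
a_3 = 5
b_3 = 3
c_3 = 10
t_3 = 3
a_4 = 13
b_4 = 15
c_4 = 13
s_4 = 4
a_5 = 14
b_5 = 12
c_5 = 15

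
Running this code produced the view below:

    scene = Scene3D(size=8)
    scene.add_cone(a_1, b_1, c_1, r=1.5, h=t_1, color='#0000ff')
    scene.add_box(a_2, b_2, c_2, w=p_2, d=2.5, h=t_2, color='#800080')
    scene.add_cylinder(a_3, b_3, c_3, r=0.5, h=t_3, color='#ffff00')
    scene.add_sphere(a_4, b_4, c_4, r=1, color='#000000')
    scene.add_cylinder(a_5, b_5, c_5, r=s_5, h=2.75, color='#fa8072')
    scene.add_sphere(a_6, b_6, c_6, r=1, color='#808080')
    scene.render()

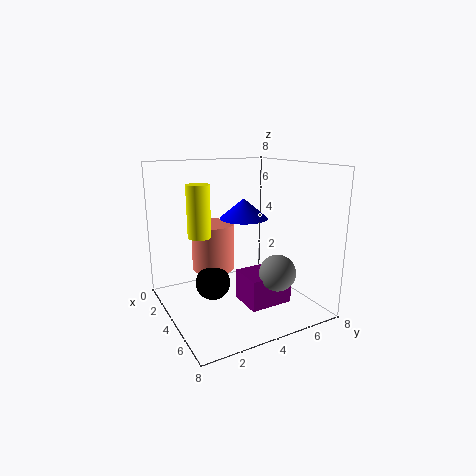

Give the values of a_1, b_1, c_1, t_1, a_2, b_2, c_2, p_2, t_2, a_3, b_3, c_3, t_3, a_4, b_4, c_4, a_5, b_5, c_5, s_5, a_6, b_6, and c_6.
a_1 = 2
b_1 = 5.5
c_1 = 4.5
t_1 = 1.25
a_2 = 3.75
b_2 = 4
c_2 = 0.25
p_2 = 2
t_2 = 1.75
a_3 = 6.5
b_3 = 0.75
c_3 = 5.25
t_3 = 2.25
a_4 = 3.25
b_4 = 2.75
c_4 = 1.25
a_5 = 2.25
b_5 = 3.25
c_5 = 1.75
s_5 = 1.25
a_6 = 5.75
b_6 = 5.5
c_6 = 2.25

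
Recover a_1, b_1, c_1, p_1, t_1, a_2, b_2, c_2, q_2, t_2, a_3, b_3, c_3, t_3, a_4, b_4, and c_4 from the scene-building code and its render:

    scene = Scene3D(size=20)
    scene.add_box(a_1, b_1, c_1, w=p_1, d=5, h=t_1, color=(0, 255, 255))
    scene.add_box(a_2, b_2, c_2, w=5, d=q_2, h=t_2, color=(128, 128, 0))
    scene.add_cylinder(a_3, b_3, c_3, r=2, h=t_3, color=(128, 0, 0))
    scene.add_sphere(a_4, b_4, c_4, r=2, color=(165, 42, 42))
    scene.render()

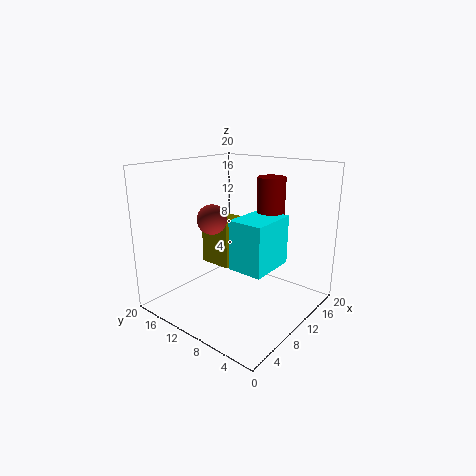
a_1 = 8; b_1 = 5; c_1 = 6; p_1 = 7; t_1 = 7; a_2 = 11; b_2 = 13; c_2 = 4; q_2 = 5; t_2 = 7; a_3 = 15; b_3 = 8; c_3 = 10; t_3 = 8; a_4 = 7; b_4 = 12; c_4 = 13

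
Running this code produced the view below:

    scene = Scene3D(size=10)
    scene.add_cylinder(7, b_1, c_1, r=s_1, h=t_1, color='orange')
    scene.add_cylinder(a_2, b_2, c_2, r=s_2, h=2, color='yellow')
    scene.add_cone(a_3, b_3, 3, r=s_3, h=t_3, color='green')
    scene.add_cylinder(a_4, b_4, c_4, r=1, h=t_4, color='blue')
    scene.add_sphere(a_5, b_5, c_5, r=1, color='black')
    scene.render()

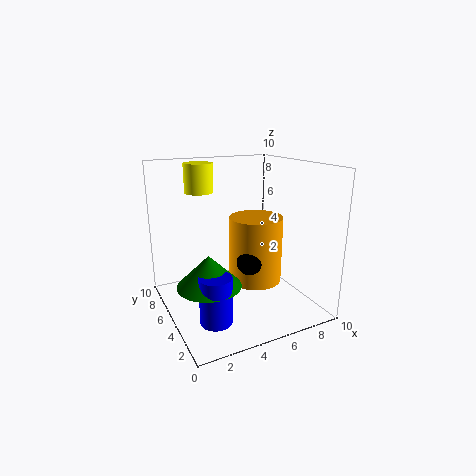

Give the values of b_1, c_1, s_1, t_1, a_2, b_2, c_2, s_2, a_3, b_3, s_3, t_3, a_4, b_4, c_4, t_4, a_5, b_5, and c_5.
b_1 = 6; c_1 = 1; s_1 = 2; t_1 = 5; a_2 = 3; b_2 = 7; c_2 = 8; s_2 = 1; a_3 = 2; b_3 = 3; s_3 = 2; t_3 = 2; a_4 = 2; b_4 = 2; c_4 = 1; t_4 = 3; a_5 = 6; b_5 = 5; c_5 = 3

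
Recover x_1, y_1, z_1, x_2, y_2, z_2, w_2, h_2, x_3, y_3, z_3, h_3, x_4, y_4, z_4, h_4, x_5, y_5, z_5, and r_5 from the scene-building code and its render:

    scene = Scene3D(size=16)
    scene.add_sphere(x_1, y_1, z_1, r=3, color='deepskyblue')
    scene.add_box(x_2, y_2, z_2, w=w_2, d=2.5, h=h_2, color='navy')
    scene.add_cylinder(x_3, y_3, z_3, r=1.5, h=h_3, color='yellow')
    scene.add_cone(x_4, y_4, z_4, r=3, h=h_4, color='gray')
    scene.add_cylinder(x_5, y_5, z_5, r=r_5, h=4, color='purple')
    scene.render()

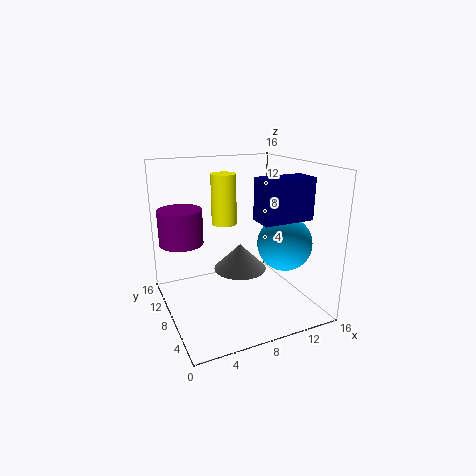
x_1 = 12.5
y_1 = 5.5
z_1 = 7.5
x_2 = 7.5
y_2 = 1
z_2 = 11.5
w_2 = 5
h_2 = 4
x_3 = 8
y_3 = 12
z_3 = 8.5
h_3 = 6
x_4 = 8.5
y_4 = 8.5
z_4 = 4
h_4 = 3
x_5 = 2.5
y_5 = 11.5
z_5 = 7
r_5 = 2.5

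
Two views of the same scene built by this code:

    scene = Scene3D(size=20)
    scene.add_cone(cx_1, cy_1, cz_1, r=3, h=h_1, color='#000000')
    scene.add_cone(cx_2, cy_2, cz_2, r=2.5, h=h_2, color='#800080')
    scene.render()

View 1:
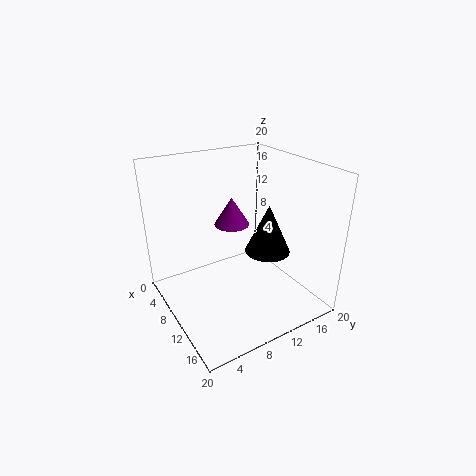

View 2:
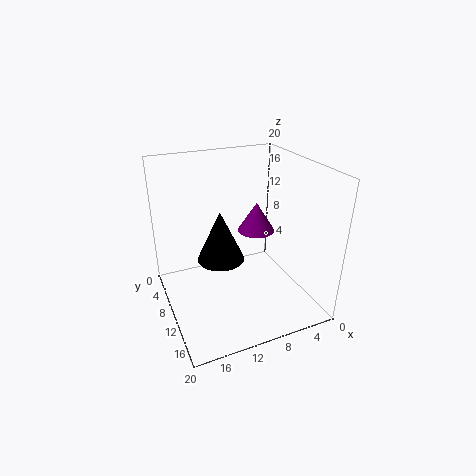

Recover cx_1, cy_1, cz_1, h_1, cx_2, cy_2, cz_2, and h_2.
cx_1 = 13.5
cy_1 = 12.5
cz_1 = 9
h_1 = 6.5
cx_2 = 7.5
cy_2 = 10.5
cz_2 = 11
h_2 = 4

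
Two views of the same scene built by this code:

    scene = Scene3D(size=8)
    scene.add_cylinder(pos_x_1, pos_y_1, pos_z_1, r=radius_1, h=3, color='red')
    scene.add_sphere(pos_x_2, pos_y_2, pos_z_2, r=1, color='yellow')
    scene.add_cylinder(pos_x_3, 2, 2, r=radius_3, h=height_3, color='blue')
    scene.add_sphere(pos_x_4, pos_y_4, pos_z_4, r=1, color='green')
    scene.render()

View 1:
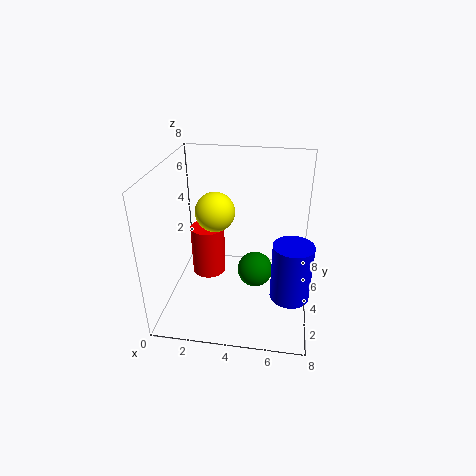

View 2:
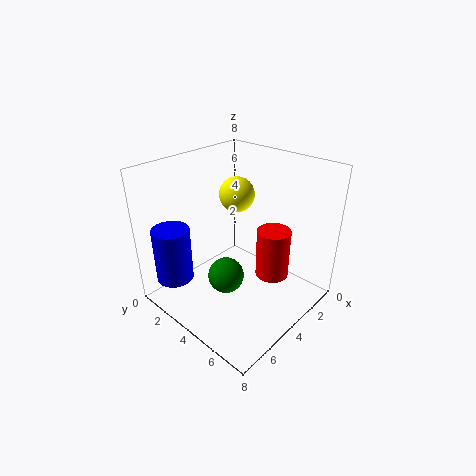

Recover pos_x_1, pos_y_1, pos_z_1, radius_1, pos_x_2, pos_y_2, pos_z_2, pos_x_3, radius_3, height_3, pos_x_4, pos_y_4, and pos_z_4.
pos_x_1 = 2
pos_y_1 = 5
pos_z_1 = 1
radius_1 = 1
pos_x_2 = 3
pos_y_2 = 3
pos_z_2 = 6
pos_x_3 = 7
radius_3 = 1
height_3 = 3
pos_x_4 = 5
pos_y_4 = 4
pos_z_4 = 2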